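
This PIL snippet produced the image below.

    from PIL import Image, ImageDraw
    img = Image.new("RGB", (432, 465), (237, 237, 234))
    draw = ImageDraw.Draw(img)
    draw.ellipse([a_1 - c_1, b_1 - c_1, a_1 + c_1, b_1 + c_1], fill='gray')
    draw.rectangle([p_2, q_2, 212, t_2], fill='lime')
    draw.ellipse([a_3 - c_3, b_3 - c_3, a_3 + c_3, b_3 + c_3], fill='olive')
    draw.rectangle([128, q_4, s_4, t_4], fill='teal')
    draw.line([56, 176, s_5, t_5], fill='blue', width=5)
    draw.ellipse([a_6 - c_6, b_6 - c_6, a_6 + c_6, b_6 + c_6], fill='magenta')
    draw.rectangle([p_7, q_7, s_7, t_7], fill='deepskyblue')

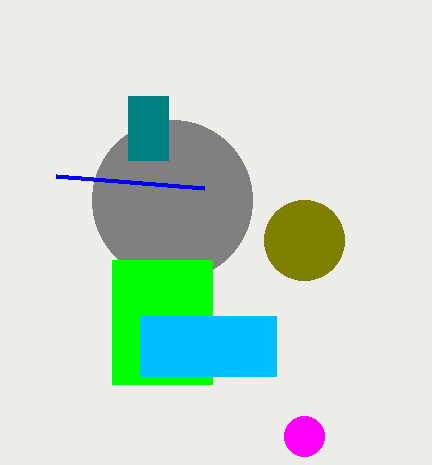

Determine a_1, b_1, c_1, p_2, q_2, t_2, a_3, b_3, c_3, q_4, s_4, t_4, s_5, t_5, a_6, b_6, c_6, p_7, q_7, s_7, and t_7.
a_1 = 172; b_1 = 200; c_1 = 80; p_2 = 112; q_2 = 260; t_2 = 384; a_3 = 304; b_3 = 240; c_3 = 40; q_4 = 96; s_4 = 168; t_4 = 160; s_5 = 204; t_5 = 188; a_6 = 304; b_6 = 436; c_6 = 20; p_7 = 140; q_7 = 316; s_7 = 276; t_7 = 376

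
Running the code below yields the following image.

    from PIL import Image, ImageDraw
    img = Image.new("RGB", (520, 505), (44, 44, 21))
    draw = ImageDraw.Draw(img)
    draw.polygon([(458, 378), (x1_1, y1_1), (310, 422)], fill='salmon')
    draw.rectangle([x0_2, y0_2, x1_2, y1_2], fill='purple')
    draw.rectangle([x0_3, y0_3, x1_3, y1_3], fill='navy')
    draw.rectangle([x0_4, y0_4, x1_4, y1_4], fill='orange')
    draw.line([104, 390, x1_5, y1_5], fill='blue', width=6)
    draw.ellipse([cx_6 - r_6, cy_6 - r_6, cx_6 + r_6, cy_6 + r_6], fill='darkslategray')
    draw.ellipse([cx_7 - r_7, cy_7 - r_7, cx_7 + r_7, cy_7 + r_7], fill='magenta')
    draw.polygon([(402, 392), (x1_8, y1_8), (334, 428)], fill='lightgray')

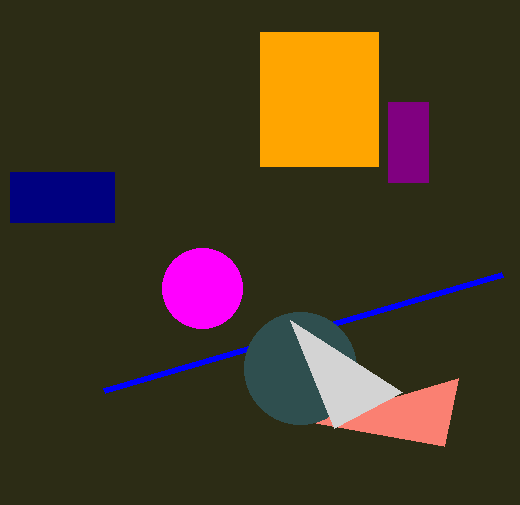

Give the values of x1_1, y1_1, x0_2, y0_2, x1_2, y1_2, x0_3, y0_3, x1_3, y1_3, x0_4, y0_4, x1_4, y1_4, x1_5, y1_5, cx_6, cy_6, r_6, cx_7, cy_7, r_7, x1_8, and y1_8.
x1_1 = 444
y1_1 = 446
x0_2 = 388
y0_2 = 102
x1_2 = 428
y1_2 = 182
x0_3 = 10
y0_3 = 172
x1_3 = 114
y1_3 = 222
x0_4 = 260
y0_4 = 32
x1_4 = 378
y1_4 = 166
x1_5 = 502
y1_5 = 274
cx_6 = 300
cy_6 = 368
r_6 = 56
cx_7 = 202
cy_7 = 288
r_7 = 40
x1_8 = 290
y1_8 = 320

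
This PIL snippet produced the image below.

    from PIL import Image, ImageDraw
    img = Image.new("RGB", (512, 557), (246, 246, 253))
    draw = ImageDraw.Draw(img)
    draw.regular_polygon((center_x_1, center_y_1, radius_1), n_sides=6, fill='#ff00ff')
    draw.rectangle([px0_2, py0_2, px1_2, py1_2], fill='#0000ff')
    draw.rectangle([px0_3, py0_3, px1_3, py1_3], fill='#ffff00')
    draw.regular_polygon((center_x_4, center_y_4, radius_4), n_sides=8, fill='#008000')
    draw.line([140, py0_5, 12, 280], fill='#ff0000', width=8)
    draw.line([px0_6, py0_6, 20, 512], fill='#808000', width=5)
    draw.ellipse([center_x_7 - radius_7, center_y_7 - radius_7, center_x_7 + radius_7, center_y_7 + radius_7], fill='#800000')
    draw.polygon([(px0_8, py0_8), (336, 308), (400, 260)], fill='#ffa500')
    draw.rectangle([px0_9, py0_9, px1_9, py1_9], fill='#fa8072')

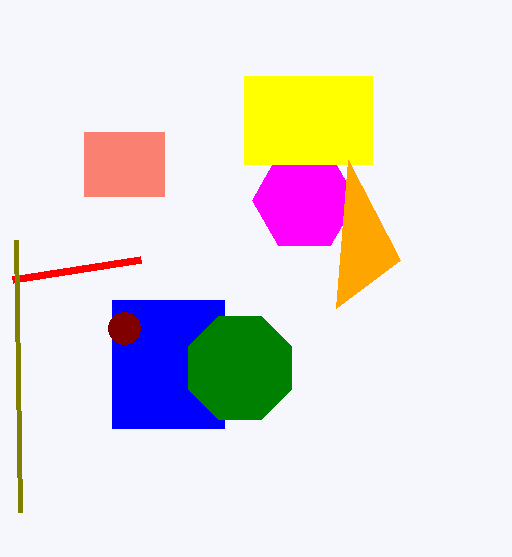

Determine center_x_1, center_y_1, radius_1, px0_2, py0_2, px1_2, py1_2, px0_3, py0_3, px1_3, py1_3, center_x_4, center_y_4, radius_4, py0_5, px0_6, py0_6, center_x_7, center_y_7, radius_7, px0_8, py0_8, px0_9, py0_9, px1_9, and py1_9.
center_x_1 = 304
center_y_1 = 200
radius_1 = 52
px0_2 = 112
py0_2 = 300
px1_2 = 224
py1_2 = 428
px0_3 = 244
py0_3 = 76
px1_3 = 372
py1_3 = 164
center_x_4 = 240
center_y_4 = 368
radius_4 = 56
py0_5 = 260
px0_6 = 16
py0_6 = 240
center_x_7 = 124
center_y_7 = 328
radius_7 = 16
px0_8 = 348
py0_8 = 160
px0_9 = 84
py0_9 = 132
px1_9 = 164
py1_9 = 196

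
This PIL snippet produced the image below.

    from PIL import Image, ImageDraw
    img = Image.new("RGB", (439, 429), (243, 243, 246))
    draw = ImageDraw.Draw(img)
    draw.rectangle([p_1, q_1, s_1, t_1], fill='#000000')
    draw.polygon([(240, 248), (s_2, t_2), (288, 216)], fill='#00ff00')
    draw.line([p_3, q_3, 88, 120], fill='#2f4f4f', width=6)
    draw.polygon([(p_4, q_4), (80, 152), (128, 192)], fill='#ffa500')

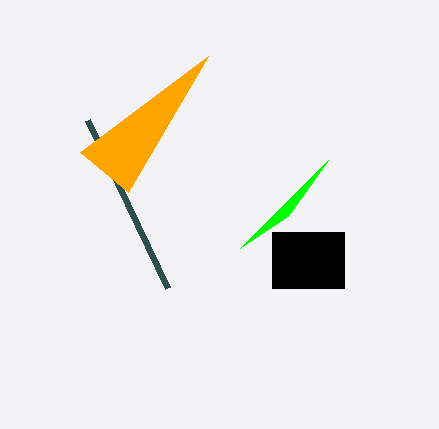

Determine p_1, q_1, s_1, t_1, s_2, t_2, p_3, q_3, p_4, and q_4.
p_1 = 272, q_1 = 232, s_1 = 344, t_1 = 288, s_2 = 328, t_2 = 160, p_3 = 168, q_3 = 288, p_4 = 208, q_4 = 56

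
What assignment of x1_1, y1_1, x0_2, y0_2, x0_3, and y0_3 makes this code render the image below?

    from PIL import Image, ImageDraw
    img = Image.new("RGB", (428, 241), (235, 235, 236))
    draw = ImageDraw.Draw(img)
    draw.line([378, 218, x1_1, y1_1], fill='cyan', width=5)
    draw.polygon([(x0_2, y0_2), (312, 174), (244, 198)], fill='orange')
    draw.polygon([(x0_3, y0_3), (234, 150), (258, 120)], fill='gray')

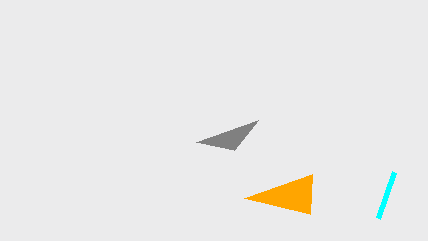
x1_1 = 394, y1_1 = 172, x0_2 = 310, y0_2 = 214, x0_3 = 196, y0_3 = 142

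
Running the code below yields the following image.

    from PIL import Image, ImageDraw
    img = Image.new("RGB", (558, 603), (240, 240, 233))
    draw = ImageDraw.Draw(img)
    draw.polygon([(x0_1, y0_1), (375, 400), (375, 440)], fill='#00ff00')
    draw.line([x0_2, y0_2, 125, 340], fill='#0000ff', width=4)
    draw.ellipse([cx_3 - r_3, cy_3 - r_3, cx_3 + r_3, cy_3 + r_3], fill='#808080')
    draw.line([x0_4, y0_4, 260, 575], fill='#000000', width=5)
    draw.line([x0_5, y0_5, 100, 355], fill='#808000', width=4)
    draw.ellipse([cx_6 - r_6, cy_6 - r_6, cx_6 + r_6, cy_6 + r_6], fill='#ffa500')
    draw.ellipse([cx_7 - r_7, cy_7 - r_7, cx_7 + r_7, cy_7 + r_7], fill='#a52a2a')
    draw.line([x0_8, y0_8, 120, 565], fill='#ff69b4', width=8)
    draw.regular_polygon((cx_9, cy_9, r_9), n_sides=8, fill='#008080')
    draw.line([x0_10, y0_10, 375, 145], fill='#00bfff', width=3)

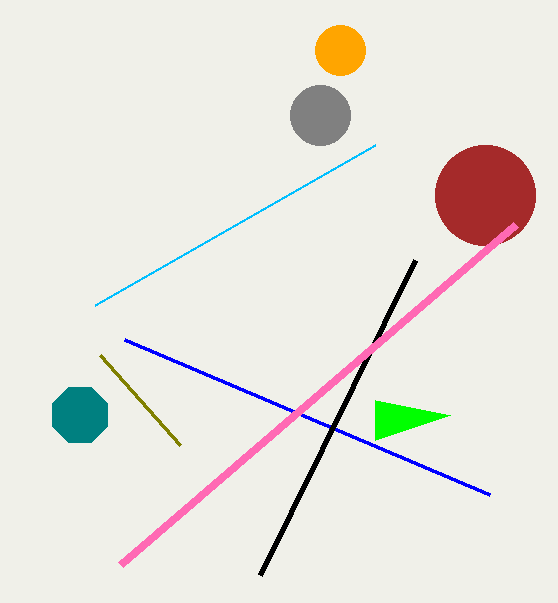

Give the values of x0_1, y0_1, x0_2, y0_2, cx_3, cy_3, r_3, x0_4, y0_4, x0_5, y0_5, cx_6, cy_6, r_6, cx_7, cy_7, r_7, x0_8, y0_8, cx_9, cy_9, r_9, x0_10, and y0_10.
x0_1 = 450; y0_1 = 415; x0_2 = 490; y0_2 = 495; cx_3 = 320; cy_3 = 115; r_3 = 30; x0_4 = 415; y0_4 = 260; x0_5 = 180; y0_5 = 445; cx_6 = 340; cy_6 = 50; r_6 = 25; cx_7 = 485; cy_7 = 195; r_7 = 50; x0_8 = 515; y0_8 = 225; cx_9 = 80; cy_9 = 415; r_9 = 30; x0_10 = 95; y0_10 = 305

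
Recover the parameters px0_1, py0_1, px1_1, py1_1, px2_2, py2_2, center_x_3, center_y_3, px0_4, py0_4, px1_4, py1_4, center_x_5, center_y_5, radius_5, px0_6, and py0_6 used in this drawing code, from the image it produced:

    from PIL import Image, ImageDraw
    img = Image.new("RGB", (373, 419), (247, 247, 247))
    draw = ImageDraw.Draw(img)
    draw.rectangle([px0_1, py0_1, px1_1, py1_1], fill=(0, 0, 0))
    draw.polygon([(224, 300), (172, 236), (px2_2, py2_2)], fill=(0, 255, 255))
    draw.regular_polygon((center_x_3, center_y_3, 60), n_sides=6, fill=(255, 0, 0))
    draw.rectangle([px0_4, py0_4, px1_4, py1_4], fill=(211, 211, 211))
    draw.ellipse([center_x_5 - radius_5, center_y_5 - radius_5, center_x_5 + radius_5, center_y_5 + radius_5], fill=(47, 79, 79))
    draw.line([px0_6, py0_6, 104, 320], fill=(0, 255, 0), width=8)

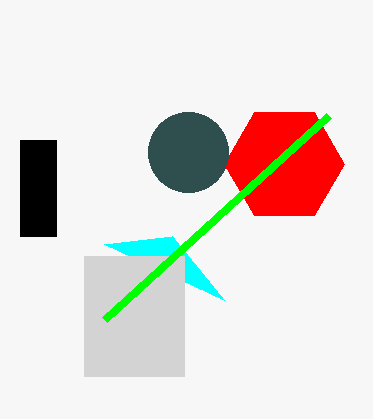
px0_1 = 20, py0_1 = 140, px1_1 = 56, py1_1 = 236, px2_2 = 104, py2_2 = 244, center_x_3 = 284, center_y_3 = 164, px0_4 = 84, py0_4 = 256, px1_4 = 184, py1_4 = 376, center_x_5 = 188, center_y_5 = 152, radius_5 = 40, px0_6 = 328, py0_6 = 116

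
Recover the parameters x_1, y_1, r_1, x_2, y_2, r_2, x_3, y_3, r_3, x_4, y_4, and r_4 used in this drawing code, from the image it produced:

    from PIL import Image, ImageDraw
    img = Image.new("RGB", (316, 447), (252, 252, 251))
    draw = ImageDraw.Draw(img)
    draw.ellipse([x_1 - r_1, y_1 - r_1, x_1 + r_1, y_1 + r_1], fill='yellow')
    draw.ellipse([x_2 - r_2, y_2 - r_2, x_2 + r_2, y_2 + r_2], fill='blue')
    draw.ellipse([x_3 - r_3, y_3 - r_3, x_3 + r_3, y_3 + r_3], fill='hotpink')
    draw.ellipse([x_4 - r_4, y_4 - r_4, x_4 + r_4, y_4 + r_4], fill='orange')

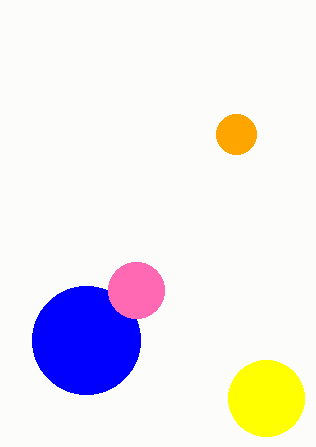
x_1 = 266, y_1 = 398, r_1 = 38, x_2 = 86, y_2 = 340, r_2 = 54, x_3 = 136, y_3 = 290, r_3 = 28, x_4 = 236, y_4 = 134, r_4 = 20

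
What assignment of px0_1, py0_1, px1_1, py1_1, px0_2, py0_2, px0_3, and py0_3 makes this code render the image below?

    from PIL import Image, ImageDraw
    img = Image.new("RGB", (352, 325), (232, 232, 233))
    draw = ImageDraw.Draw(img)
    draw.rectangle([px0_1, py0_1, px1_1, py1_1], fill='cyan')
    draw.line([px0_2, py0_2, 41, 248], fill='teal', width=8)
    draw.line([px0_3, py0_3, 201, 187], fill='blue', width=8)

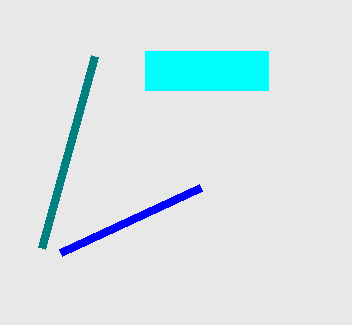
px0_1 = 145; py0_1 = 51; px1_1 = 268; py1_1 = 90; px0_2 = 94; py0_2 = 56; px0_3 = 61; py0_3 = 252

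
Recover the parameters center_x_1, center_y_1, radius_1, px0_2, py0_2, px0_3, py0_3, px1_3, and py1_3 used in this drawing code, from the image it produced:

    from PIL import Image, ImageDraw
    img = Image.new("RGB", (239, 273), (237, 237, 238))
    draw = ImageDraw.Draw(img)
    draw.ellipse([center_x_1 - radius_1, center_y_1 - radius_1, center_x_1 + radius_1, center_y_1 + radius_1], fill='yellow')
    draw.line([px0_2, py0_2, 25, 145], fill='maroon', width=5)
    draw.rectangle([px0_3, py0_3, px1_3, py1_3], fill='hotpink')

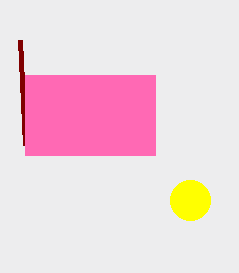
center_x_1 = 190, center_y_1 = 200, radius_1 = 20, px0_2 = 20, py0_2 = 40, px0_3 = 25, py0_3 = 75, px1_3 = 155, py1_3 = 155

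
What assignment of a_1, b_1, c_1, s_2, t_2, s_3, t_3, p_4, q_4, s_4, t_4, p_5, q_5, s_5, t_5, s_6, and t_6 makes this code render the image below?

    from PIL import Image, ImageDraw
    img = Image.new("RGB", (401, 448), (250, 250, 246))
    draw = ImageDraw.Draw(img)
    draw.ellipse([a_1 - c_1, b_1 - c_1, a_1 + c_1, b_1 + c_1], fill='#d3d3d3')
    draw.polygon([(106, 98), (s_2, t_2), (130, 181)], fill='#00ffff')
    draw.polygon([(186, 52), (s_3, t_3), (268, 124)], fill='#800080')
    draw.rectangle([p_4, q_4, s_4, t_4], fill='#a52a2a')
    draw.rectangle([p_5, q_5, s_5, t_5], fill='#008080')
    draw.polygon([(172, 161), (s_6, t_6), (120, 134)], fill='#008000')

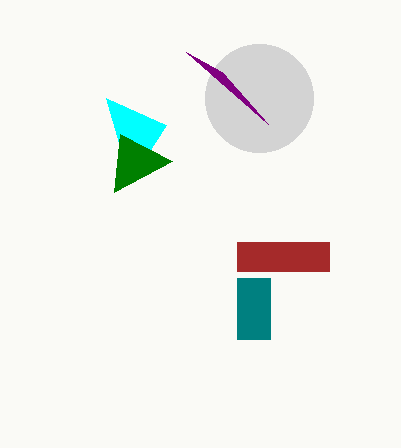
a_1 = 259, b_1 = 98, c_1 = 54, s_2 = 166, t_2 = 125, s_3 = 222, t_3 = 72, p_4 = 237, q_4 = 242, s_4 = 329, t_4 = 271, p_5 = 237, q_5 = 278, s_5 = 270, t_5 = 339, s_6 = 114, t_6 = 192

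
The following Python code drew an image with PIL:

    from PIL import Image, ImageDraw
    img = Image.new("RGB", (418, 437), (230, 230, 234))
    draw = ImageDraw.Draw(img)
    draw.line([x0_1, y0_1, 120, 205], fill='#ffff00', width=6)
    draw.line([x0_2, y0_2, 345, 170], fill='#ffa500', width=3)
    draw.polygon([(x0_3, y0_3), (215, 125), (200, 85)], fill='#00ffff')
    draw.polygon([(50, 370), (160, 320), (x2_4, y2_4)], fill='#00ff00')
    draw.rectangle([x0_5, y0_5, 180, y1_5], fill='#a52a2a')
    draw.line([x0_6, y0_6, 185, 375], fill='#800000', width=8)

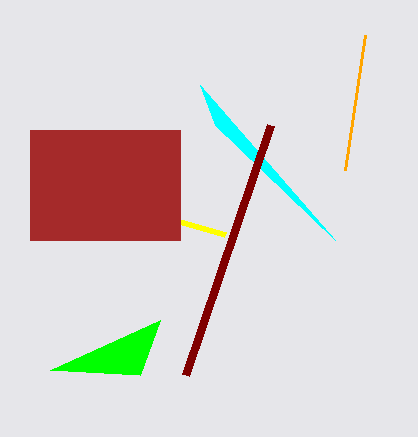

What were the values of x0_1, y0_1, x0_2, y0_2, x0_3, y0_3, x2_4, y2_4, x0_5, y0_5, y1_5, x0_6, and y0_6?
x0_1 = 225; y0_1 = 235; x0_2 = 365; y0_2 = 35; x0_3 = 335; y0_3 = 240; x2_4 = 140; y2_4 = 375; x0_5 = 30; y0_5 = 130; y1_5 = 240; x0_6 = 270; y0_6 = 125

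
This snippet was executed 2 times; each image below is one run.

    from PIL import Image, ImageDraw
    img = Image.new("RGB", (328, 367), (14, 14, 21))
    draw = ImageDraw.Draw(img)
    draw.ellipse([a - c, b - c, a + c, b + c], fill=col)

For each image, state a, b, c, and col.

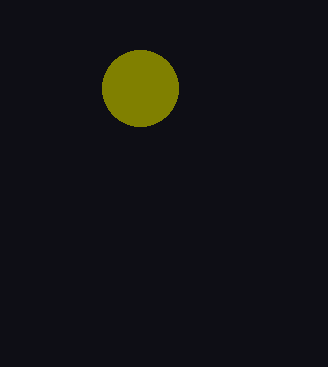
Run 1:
a = 140; b = 88; c = 38; col = 'olive'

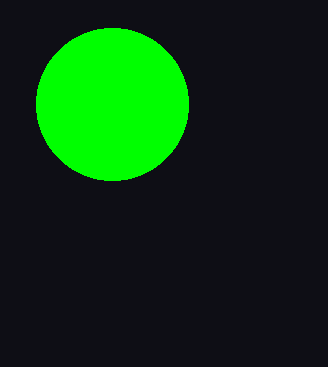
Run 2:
a = 112
b = 104
c = 76
col = 'lime'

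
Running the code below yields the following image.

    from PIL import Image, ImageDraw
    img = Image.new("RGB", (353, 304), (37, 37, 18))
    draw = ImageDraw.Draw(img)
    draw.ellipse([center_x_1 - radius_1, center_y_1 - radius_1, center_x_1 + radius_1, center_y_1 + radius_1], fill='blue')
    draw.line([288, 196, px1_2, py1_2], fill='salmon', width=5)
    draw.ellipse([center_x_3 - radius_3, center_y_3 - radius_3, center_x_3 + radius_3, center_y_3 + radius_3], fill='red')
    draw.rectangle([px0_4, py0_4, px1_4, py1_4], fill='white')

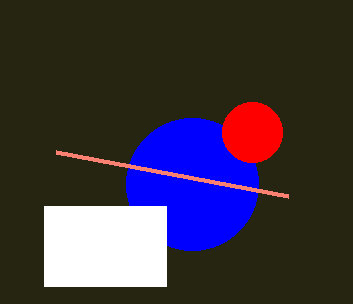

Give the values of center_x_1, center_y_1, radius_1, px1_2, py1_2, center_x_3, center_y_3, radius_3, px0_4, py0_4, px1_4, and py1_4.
center_x_1 = 192
center_y_1 = 184
radius_1 = 66
px1_2 = 56
py1_2 = 152
center_x_3 = 252
center_y_3 = 132
radius_3 = 30
px0_4 = 44
py0_4 = 206
px1_4 = 166
py1_4 = 286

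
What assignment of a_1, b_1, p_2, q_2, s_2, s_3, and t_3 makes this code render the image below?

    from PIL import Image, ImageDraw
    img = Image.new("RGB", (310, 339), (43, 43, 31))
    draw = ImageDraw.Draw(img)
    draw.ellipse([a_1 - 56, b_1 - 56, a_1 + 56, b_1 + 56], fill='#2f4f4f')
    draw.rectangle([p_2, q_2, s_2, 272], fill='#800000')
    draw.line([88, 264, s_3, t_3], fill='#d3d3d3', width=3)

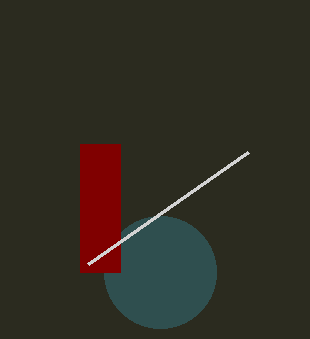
a_1 = 160
b_1 = 272
p_2 = 80
q_2 = 144
s_2 = 120
s_3 = 248
t_3 = 152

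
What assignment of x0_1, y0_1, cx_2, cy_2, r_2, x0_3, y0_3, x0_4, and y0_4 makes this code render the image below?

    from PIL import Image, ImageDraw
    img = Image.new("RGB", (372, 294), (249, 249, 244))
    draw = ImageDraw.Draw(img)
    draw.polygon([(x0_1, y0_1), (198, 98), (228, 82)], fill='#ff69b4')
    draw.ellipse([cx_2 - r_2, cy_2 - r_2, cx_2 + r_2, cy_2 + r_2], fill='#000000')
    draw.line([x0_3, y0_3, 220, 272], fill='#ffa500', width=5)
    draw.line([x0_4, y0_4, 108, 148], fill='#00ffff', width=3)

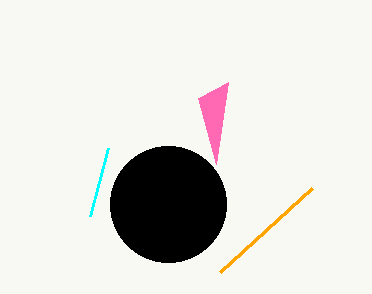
x0_1 = 216, y0_1 = 164, cx_2 = 168, cy_2 = 204, r_2 = 58, x0_3 = 312, y0_3 = 188, x0_4 = 90, y0_4 = 216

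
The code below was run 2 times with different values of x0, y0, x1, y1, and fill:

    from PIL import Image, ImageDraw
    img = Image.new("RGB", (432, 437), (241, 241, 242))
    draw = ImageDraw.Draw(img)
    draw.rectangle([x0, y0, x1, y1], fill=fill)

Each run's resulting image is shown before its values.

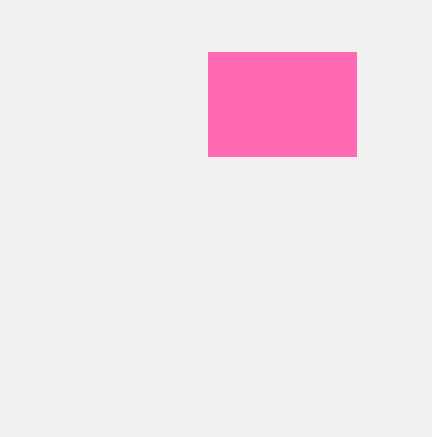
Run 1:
x0 = 208; y0 = 52; x1 = 356; y1 = 156; fill = 'hotpink'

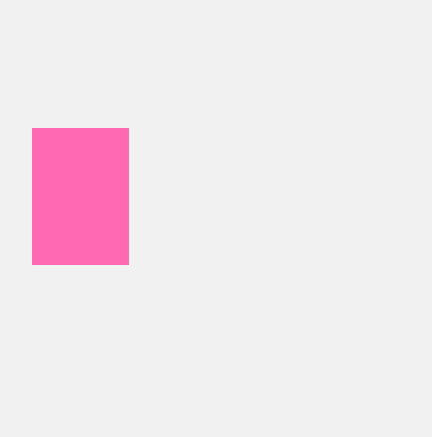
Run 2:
x0 = 32
y0 = 128
x1 = 128
y1 = 264
fill = 'hotpink'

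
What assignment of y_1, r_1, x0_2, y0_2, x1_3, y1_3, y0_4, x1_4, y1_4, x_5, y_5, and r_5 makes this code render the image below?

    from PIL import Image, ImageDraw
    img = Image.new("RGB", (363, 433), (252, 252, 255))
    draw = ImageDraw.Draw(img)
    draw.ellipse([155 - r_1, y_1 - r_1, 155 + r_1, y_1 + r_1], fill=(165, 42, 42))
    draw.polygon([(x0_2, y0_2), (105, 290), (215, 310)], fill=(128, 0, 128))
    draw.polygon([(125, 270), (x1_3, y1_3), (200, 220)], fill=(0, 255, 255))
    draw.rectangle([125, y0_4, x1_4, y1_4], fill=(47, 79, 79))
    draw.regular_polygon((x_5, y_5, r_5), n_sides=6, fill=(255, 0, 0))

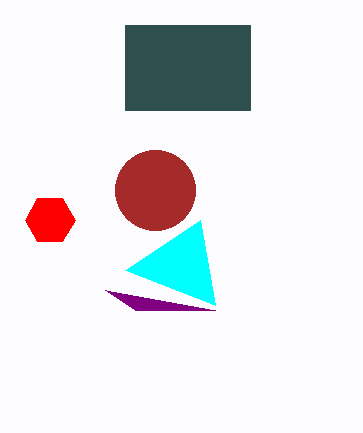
y_1 = 190, r_1 = 40, x0_2 = 135, y0_2 = 310, x1_3 = 215, y1_3 = 305, y0_4 = 25, x1_4 = 250, y1_4 = 110, x_5 = 50, y_5 = 220, r_5 = 25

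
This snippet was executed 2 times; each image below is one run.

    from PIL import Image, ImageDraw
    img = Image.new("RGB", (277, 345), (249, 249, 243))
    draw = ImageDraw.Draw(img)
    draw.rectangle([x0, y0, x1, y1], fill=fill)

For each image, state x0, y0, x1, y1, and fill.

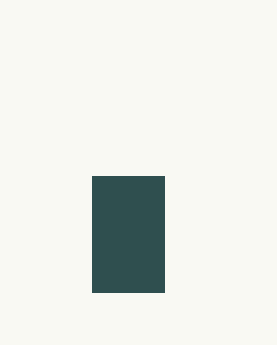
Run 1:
x0 = 92; y0 = 176; x1 = 164; y1 = 292; fill = 'darkslategray'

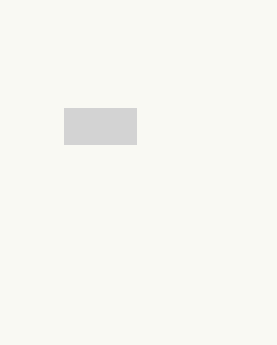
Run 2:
x0 = 64, y0 = 108, x1 = 136, y1 = 144, fill = 'lightgray'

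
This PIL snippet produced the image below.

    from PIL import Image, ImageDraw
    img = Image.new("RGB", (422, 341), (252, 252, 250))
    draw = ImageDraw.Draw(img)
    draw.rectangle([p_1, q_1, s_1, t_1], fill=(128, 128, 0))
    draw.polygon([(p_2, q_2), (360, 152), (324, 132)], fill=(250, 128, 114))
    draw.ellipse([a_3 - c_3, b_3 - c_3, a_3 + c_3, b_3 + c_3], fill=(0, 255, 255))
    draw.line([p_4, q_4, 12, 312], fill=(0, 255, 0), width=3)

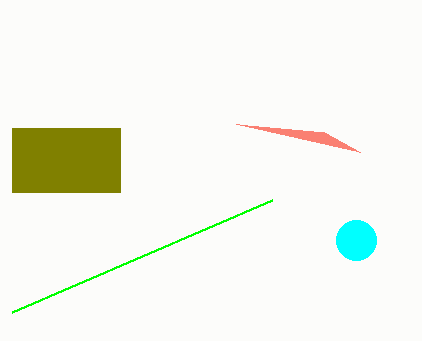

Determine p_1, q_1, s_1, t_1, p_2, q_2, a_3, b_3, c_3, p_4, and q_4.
p_1 = 12, q_1 = 128, s_1 = 120, t_1 = 192, p_2 = 236, q_2 = 124, a_3 = 356, b_3 = 240, c_3 = 20, p_4 = 272, q_4 = 200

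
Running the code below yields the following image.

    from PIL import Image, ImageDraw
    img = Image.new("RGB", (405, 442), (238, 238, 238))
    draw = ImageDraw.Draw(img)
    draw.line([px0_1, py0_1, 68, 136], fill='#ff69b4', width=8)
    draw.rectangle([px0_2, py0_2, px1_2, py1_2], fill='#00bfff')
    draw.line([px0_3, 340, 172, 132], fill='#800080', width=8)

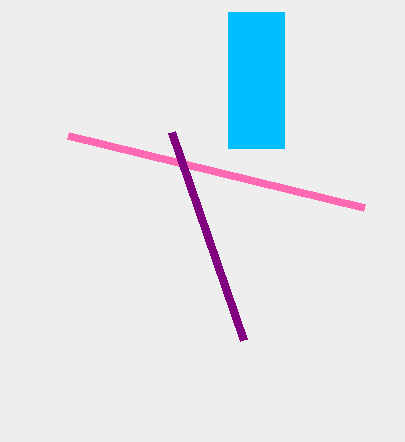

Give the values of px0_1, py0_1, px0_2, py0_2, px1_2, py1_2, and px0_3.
px0_1 = 364; py0_1 = 208; px0_2 = 228; py0_2 = 12; px1_2 = 284; py1_2 = 148; px0_3 = 244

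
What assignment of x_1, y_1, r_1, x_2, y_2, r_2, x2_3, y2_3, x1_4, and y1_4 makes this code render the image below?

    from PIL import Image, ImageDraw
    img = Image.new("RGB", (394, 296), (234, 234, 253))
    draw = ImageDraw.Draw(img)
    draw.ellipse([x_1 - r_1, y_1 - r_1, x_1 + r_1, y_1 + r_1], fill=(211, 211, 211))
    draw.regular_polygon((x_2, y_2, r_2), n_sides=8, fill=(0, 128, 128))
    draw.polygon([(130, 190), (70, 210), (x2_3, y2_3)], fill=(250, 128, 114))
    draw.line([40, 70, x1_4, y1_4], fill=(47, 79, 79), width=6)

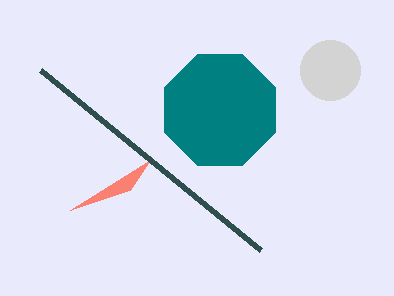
x_1 = 330
y_1 = 70
r_1 = 30
x_2 = 220
y_2 = 110
r_2 = 60
x2_3 = 150
y2_3 = 160
x1_4 = 260
y1_4 = 250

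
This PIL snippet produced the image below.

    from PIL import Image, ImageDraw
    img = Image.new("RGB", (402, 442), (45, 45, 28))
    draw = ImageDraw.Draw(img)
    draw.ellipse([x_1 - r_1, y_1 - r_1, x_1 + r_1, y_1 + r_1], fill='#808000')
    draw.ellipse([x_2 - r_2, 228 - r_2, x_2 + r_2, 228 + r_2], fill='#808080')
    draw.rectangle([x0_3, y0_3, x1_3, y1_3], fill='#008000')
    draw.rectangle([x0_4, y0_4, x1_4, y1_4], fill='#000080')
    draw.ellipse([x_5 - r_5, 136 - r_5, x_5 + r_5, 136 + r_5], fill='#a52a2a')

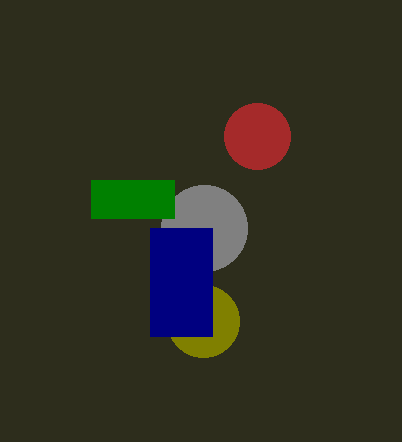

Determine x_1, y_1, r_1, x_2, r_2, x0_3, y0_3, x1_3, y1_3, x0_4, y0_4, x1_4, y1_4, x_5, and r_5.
x_1 = 203
y_1 = 321
r_1 = 36
x_2 = 204
r_2 = 43
x0_3 = 91
y0_3 = 180
x1_3 = 174
y1_3 = 218
x0_4 = 150
y0_4 = 228
x1_4 = 212
y1_4 = 336
x_5 = 257
r_5 = 33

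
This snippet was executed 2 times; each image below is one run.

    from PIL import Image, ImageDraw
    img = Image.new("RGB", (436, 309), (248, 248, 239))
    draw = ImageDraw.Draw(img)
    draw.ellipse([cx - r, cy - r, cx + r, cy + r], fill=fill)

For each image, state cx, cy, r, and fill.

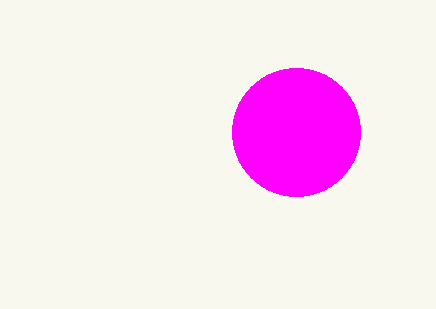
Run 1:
cx = 296, cy = 132, r = 64, fill = 'magenta'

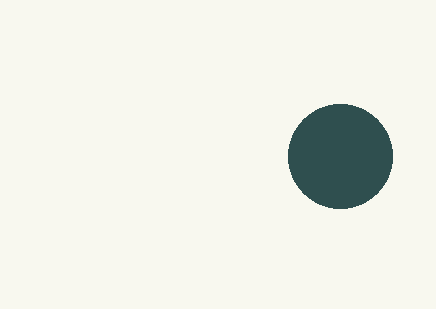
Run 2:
cx = 340, cy = 156, r = 52, fill = 'darkslategray'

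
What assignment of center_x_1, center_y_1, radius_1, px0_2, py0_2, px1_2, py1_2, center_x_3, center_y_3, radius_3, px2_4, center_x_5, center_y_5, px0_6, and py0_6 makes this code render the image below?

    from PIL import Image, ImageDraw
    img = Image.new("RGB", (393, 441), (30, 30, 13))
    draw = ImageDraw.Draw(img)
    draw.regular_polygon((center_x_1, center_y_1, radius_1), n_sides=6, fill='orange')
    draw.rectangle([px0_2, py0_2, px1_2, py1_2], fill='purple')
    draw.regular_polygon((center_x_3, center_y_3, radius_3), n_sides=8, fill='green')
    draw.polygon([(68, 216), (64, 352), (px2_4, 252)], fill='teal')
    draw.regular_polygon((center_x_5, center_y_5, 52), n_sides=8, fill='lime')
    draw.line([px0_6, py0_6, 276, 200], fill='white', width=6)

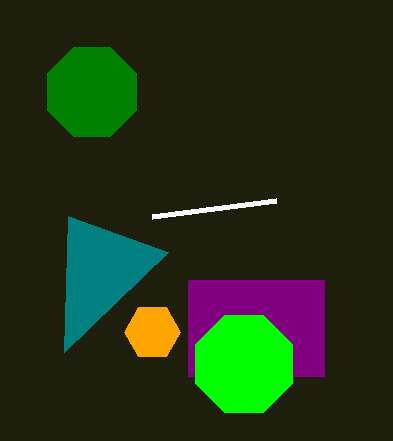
center_x_1 = 152
center_y_1 = 332
radius_1 = 28
px0_2 = 188
py0_2 = 280
px1_2 = 324
py1_2 = 376
center_x_3 = 92
center_y_3 = 92
radius_3 = 48
px2_4 = 168
center_x_5 = 244
center_y_5 = 364
px0_6 = 152
py0_6 = 216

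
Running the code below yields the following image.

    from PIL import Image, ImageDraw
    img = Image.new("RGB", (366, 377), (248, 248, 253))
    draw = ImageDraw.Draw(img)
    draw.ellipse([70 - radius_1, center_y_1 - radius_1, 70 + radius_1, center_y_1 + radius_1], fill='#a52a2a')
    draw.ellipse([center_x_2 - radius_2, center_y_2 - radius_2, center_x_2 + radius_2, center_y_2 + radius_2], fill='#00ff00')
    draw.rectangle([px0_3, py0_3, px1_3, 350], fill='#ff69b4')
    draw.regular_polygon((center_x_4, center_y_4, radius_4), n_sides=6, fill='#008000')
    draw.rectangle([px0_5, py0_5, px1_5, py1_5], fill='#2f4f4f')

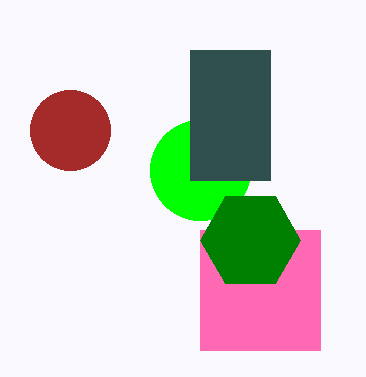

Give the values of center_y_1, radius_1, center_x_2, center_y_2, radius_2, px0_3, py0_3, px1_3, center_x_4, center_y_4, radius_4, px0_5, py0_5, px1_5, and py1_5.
center_y_1 = 130
radius_1 = 40
center_x_2 = 200
center_y_2 = 170
radius_2 = 50
px0_3 = 200
py0_3 = 230
px1_3 = 320
center_x_4 = 250
center_y_4 = 240
radius_4 = 50
px0_5 = 190
py0_5 = 50
px1_5 = 270
py1_5 = 180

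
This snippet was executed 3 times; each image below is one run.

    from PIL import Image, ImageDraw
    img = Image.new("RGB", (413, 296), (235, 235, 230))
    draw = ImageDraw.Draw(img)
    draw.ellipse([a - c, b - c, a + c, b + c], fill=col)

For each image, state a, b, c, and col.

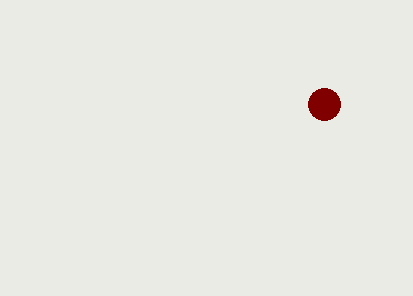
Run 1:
a = 324, b = 104, c = 16, col = 'maroon'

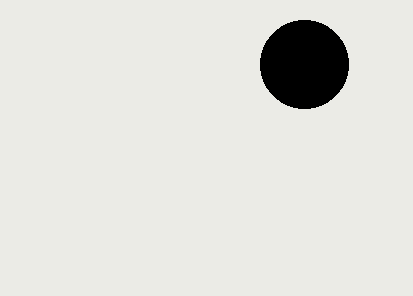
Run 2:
a = 304, b = 64, c = 44, col = 'black'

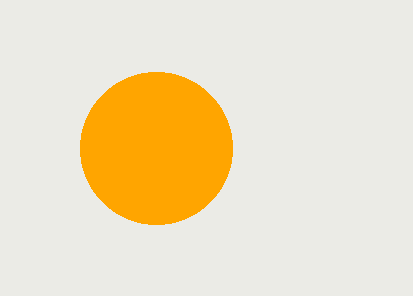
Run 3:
a = 156
b = 148
c = 76
col = 'orange'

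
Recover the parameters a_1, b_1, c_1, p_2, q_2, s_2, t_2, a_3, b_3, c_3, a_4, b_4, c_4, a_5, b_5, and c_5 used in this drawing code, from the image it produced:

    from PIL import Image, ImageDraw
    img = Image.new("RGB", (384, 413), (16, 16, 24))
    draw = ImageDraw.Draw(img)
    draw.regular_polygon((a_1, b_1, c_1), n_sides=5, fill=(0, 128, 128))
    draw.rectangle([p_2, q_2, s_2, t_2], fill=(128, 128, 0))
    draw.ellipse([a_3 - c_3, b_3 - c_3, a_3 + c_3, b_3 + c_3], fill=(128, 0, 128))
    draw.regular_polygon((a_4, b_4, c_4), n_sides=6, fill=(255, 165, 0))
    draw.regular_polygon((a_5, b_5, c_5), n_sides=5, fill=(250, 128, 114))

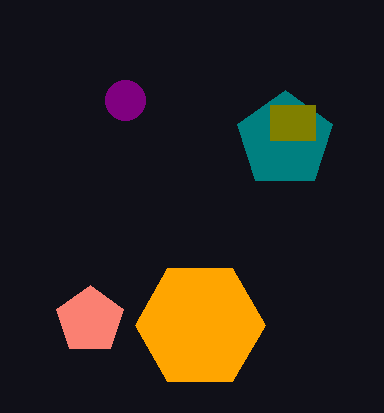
a_1 = 285; b_1 = 140; c_1 = 50; p_2 = 270; q_2 = 105; s_2 = 315; t_2 = 140; a_3 = 125; b_3 = 100; c_3 = 20; a_4 = 200; b_4 = 325; c_4 = 65; a_5 = 90; b_5 = 320; c_5 = 35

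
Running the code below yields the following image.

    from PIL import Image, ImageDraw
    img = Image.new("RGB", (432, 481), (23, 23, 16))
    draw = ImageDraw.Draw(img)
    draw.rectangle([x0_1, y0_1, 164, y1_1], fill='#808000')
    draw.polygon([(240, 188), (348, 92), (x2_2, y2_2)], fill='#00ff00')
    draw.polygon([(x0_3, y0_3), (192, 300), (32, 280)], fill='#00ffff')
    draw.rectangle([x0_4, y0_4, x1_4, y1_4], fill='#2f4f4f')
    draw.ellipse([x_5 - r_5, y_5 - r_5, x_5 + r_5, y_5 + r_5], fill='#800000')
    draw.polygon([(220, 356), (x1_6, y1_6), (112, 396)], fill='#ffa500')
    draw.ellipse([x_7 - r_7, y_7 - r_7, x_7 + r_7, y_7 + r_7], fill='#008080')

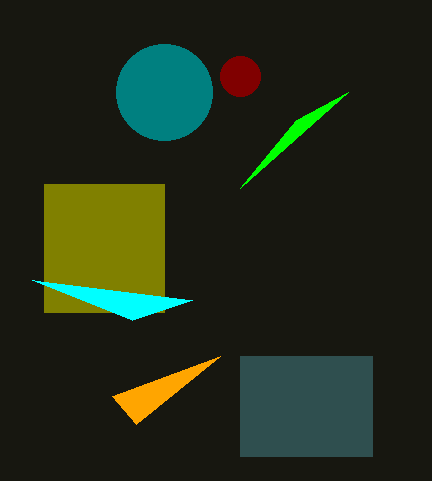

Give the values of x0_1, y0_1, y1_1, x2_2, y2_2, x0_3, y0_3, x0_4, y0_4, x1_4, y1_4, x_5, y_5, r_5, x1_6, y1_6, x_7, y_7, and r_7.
x0_1 = 44, y0_1 = 184, y1_1 = 312, x2_2 = 296, y2_2 = 120, x0_3 = 132, y0_3 = 320, x0_4 = 240, y0_4 = 356, x1_4 = 372, y1_4 = 456, x_5 = 240, y_5 = 76, r_5 = 20, x1_6 = 136, y1_6 = 424, x_7 = 164, y_7 = 92, r_7 = 48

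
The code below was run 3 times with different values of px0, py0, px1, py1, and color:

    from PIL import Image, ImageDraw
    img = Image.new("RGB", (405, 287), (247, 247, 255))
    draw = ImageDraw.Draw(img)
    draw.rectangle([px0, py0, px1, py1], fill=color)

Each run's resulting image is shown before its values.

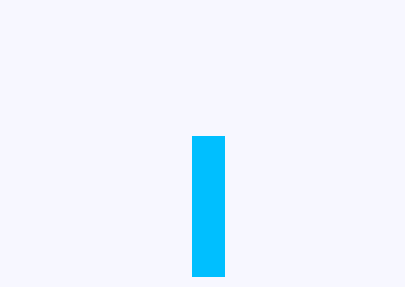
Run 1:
px0 = 192
py0 = 136
px1 = 224
py1 = 276
color = 'deepskyblue'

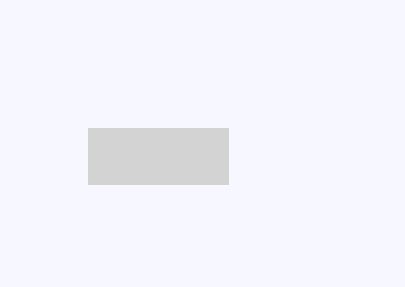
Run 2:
px0 = 88
py0 = 128
px1 = 228
py1 = 184
color = 'lightgray'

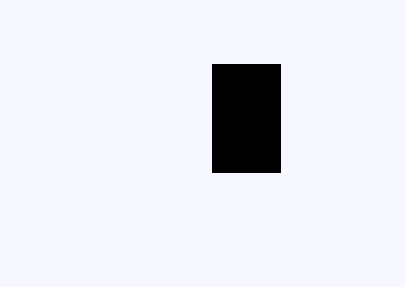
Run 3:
px0 = 212
py0 = 64
px1 = 280
py1 = 172
color = 'black'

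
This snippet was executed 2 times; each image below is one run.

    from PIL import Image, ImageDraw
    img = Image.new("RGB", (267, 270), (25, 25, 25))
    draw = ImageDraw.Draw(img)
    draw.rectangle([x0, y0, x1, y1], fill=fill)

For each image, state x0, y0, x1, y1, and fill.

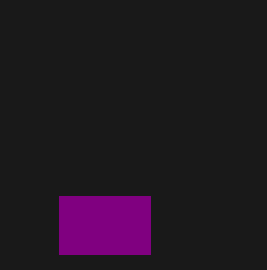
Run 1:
x0 = 59, y0 = 196, x1 = 150, y1 = 254, fill = 'purple'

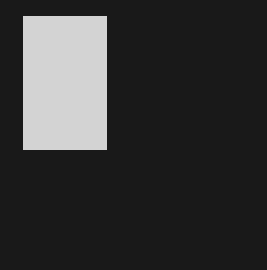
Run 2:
x0 = 23; y0 = 16; x1 = 106; y1 = 149; fill = 'lightgray'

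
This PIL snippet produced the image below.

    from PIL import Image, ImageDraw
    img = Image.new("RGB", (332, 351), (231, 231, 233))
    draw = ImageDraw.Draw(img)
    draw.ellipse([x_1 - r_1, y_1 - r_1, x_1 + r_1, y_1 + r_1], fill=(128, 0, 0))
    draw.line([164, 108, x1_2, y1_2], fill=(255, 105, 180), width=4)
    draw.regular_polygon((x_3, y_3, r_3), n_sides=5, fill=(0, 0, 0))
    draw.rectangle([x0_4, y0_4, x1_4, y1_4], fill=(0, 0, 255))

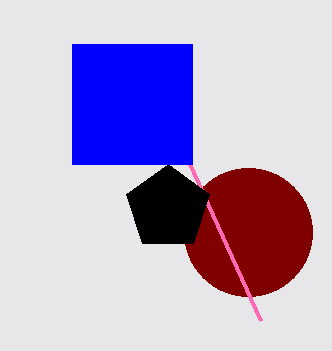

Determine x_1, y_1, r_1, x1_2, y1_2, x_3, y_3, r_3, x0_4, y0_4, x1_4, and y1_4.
x_1 = 248; y_1 = 232; r_1 = 64; x1_2 = 260; y1_2 = 320; x_3 = 168; y_3 = 208; r_3 = 44; x0_4 = 72; y0_4 = 44; x1_4 = 192; y1_4 = 164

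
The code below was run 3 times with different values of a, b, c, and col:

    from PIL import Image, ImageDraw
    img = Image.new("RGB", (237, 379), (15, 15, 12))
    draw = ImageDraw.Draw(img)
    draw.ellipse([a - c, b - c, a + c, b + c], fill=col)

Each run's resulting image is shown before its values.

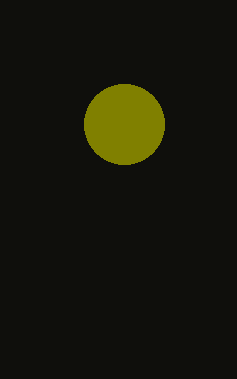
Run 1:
a = 124; b = 124; c = 40; col = 'olive'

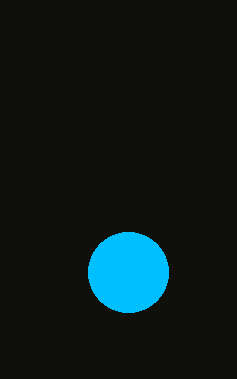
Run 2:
a = 128, b = 272, c = 40, col = 'deepskyblue'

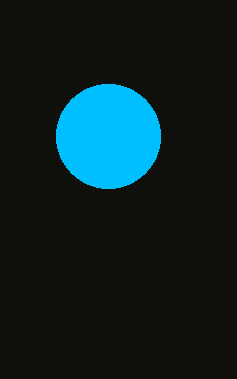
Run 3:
a = 108
b = 136
c = 52
col = 'deepskyblue'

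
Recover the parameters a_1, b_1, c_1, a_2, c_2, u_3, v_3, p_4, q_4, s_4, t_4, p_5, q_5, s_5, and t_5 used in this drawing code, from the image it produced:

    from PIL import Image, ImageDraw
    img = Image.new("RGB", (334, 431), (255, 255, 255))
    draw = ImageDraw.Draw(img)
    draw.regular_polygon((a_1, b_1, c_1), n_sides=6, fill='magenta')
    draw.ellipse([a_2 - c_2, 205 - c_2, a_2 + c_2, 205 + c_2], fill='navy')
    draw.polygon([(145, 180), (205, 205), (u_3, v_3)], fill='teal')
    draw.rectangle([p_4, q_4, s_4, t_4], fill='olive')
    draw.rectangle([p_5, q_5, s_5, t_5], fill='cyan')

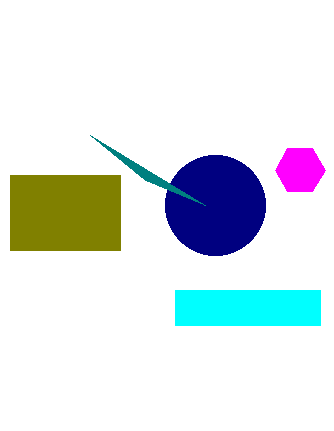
a_1 = 300; b_1 = 170; c_1 = 25; a_2 = 215; c_2 = 50; u_3 = 90; v_3 = 135; p_4 = 10; q_4 = 175; s_4 = 120; t_4 = 250; p_5 = 175; q_5 = 290; s_5 = 320; t_5 = 325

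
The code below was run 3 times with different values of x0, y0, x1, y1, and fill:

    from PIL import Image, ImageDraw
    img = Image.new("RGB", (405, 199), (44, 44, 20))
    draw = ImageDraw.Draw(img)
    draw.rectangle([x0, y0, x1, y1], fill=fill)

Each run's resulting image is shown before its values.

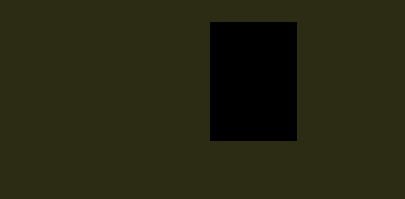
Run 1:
x0 = 210; y0 = 22; x1 = 296; y1 = 140; fill = 'black'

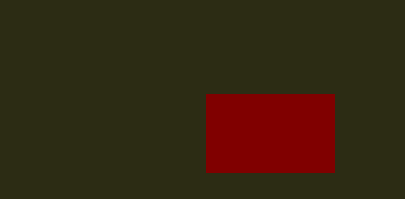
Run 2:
x0 = 206, y0 = 94, x1 = 334, y1 = 172, fill = 'maroon'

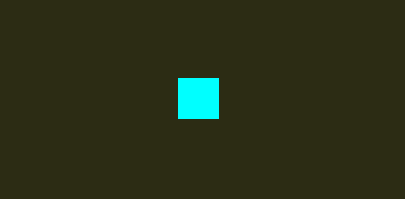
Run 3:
x0 = 178; y0 = 78; x1 = 218; y1 = 118; fill = 'cyan'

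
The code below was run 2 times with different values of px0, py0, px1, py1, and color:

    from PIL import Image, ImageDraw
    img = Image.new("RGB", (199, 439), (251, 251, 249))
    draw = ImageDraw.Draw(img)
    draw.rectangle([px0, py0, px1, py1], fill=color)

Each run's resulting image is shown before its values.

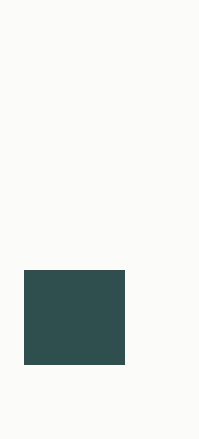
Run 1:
px0 = 24, py0 = 270, px1 = 124, py1 = 364, color = 'darkslategray'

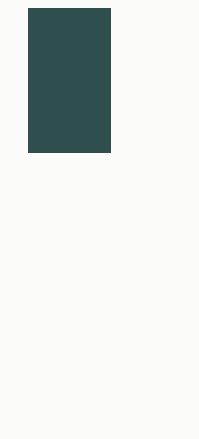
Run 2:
px0 = 28; py0 = 8; px1 = 110; py1 = 152; color = 'darkslategray'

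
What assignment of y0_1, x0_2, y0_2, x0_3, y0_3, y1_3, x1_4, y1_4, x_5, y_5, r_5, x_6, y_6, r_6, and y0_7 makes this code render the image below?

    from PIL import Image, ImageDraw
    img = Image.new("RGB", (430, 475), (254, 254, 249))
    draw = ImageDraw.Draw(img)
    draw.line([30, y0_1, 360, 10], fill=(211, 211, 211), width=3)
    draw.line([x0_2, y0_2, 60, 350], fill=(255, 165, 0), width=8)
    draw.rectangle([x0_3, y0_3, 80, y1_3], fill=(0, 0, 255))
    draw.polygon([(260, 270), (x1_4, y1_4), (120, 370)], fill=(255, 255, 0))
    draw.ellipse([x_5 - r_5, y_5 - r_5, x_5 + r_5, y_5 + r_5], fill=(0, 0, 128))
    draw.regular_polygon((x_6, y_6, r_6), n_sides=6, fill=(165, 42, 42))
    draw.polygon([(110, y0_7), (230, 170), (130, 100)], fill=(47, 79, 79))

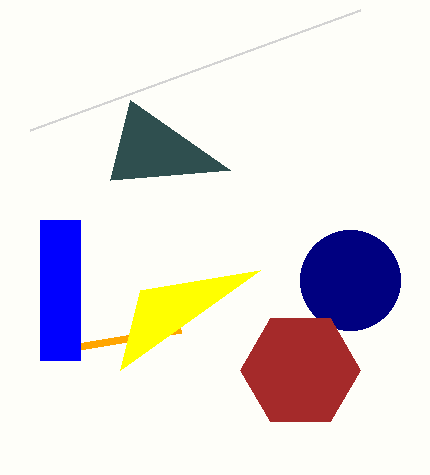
y0_1 = 130
x0_2 = 180
y0_2 = 330
x0_3 = 40
y0_3 = 220
y1_3 = 360
x1_4 = 140
y1_4 = 290
x_5 = 350
y_5 = 280
r_5 = 50
x_6 = 300
y_6 = 370
r_6 = 60
y0_7 = 180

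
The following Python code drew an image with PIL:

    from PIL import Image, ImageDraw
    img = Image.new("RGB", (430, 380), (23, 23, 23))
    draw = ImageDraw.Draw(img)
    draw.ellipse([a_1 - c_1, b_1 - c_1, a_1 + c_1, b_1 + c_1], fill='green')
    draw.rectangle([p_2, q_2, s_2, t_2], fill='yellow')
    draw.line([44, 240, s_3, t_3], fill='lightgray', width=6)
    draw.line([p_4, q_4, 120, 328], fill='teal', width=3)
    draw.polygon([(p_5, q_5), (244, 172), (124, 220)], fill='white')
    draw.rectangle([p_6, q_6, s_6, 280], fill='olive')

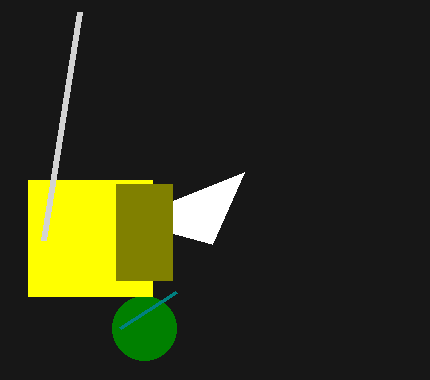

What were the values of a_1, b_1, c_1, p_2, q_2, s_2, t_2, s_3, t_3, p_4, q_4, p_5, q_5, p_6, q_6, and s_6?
a_1 = 144
b_1 = 328
c_1 = 32
p_2 = 28
q_2 = 180
s_2 = 152
t_2 = 296
s_3 = 80
t_3 = 12
p_4 = 176
q_4 = 292
p_5 = 212
q_5 = 244
p_6 = 116
q_6 = 184
s_6 = 172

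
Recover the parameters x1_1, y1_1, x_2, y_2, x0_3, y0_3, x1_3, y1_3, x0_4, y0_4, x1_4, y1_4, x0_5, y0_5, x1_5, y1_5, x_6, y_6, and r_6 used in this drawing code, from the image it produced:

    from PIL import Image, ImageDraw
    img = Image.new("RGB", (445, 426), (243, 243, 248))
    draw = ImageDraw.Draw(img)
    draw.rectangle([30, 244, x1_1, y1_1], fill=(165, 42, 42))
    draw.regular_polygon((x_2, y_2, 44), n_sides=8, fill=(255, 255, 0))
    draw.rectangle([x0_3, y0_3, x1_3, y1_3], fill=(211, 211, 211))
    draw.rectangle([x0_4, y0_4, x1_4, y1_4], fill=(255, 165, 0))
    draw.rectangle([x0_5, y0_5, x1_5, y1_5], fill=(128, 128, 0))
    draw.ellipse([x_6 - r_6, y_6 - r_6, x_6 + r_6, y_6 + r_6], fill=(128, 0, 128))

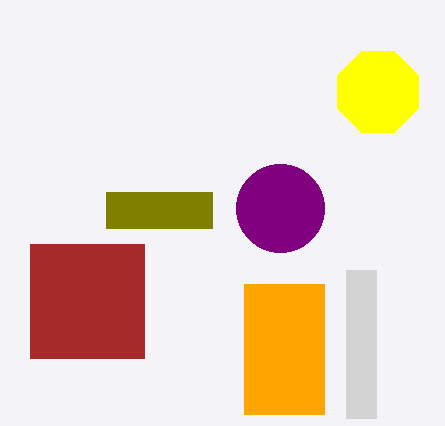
x1_1 = 144
y1_1 = 358
x_2 = 378
y_2 = 92
x0_3 = 346
y0_3 = 270
x1_3 = 376
y1_3 = 418
x0_4 = 244
y0_4 = 284
x1_4 = 324
y1_4 = 414
x0_5 = 106
y0_5 = 192
x1_5 = 212
y1_5 = 228
x_6 = 280
y_6 = 208
r_6 = 44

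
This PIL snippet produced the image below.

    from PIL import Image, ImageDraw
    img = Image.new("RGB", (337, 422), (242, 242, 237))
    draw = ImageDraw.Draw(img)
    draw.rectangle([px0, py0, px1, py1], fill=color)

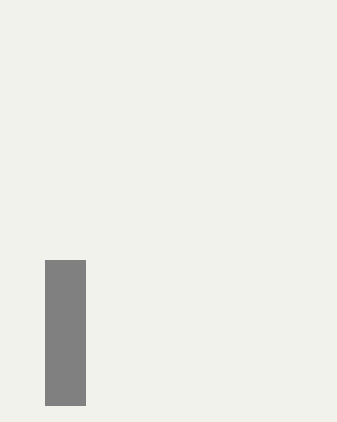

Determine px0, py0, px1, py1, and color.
px0 = 45
py0 = 260
px1 = 85
py1 = 405
color = 'gray'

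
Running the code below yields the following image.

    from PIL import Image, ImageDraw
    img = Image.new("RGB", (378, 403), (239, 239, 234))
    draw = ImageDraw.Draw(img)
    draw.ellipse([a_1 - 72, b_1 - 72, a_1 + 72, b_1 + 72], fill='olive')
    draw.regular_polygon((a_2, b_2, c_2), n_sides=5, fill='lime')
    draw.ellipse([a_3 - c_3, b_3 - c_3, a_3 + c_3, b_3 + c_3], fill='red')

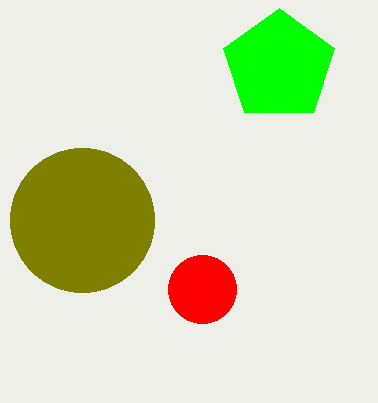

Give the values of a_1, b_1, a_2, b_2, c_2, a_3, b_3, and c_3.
a_1 = 82
b_1 = 220
a_2 = 279
b_2 = 66
c_2 = 58
a_3 = 202
b_3 = 289
c_3 = 34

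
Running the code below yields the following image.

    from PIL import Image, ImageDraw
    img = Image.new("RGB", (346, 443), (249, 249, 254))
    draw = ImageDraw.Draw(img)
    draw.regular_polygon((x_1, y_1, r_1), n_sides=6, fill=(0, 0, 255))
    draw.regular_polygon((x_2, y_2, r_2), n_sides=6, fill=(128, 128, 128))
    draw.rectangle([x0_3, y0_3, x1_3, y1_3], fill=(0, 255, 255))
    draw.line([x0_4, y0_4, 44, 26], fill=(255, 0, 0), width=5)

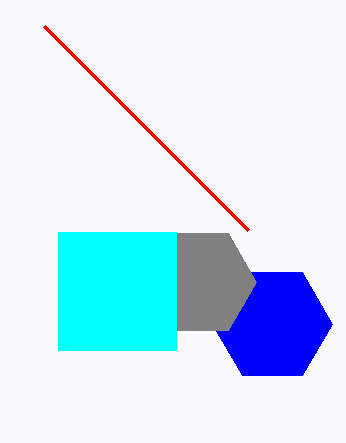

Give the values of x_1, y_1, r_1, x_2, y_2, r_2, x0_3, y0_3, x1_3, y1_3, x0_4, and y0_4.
x_1 = 272
y_1 = 324
r_1 = 60
x_2 = 200
y_2 = 282
r_2 = 56
x0_3 = 58
y0_3 = 232
x1_3 = 176
y1_3 = 350
x0_4 = 248
y0_4 = 230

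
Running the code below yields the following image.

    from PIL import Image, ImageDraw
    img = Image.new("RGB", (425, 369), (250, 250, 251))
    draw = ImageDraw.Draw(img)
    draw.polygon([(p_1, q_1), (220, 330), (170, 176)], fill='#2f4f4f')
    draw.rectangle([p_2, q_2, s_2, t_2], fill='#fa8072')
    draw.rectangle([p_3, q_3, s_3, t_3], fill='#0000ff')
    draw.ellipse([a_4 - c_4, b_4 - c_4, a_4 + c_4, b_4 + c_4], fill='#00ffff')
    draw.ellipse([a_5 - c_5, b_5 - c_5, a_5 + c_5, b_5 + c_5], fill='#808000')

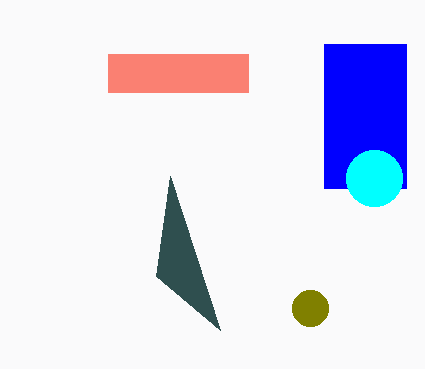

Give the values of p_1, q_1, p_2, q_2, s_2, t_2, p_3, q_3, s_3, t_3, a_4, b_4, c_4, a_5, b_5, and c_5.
p_1 = 156, q_1 = 276, p_2 = 108, q_2 = 54, s_2 = 248, t_2 = 92, p_3 = 324, q_3 = 44, s_3 = 406, t_3 = 188, a_4 = 374, b_4 = 178, c_4 = 28, a_5 = 310, b_5 = 308, c_5 = 18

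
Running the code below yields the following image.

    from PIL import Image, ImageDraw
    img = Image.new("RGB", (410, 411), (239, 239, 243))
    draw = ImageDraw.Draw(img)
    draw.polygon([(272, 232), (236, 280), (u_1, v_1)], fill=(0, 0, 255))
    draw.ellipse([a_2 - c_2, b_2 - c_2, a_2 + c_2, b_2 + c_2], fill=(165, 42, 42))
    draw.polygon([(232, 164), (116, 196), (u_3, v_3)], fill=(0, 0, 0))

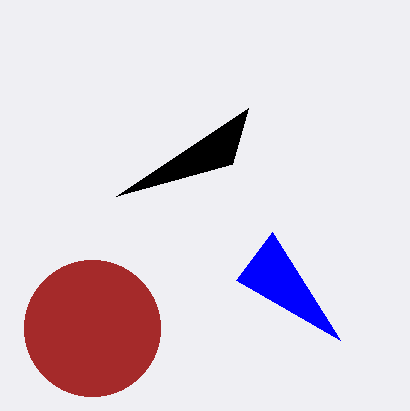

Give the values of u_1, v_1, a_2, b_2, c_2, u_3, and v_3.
u_1 = 340; v_1 = 340; a_2 = 92; b_2 = 328; c_2 = 68; u_3 = 248; v_3 = 108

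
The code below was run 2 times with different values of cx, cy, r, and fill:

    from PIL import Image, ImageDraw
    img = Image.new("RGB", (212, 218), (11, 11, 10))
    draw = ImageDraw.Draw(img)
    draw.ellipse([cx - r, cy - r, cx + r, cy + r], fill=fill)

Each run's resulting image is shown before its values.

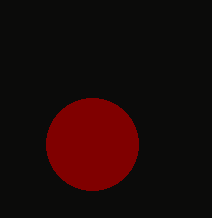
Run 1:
cx = 92; cy = 144; r = 46; fill = 'maroon'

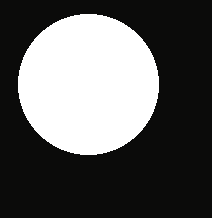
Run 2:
cx = 88
cy = 84
r = 70
fill = 'white'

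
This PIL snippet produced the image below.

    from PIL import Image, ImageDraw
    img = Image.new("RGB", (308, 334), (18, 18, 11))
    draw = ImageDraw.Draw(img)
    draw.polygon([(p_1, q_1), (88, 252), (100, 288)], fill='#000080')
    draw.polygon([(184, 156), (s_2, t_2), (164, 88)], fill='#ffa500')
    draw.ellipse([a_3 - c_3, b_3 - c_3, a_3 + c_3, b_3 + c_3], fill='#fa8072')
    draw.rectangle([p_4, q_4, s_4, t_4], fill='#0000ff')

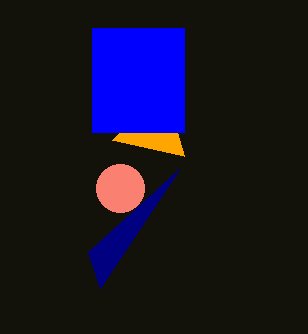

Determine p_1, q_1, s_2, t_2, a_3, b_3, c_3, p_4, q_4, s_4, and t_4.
p_1 = 180, q_1 = 168, s_2 = 112, t_2 = 140, a_3 = 120, b_3 = 188, c_3 = 24, p_4 = 92, q_4 = 28, s_4 = 184, t_4 = 132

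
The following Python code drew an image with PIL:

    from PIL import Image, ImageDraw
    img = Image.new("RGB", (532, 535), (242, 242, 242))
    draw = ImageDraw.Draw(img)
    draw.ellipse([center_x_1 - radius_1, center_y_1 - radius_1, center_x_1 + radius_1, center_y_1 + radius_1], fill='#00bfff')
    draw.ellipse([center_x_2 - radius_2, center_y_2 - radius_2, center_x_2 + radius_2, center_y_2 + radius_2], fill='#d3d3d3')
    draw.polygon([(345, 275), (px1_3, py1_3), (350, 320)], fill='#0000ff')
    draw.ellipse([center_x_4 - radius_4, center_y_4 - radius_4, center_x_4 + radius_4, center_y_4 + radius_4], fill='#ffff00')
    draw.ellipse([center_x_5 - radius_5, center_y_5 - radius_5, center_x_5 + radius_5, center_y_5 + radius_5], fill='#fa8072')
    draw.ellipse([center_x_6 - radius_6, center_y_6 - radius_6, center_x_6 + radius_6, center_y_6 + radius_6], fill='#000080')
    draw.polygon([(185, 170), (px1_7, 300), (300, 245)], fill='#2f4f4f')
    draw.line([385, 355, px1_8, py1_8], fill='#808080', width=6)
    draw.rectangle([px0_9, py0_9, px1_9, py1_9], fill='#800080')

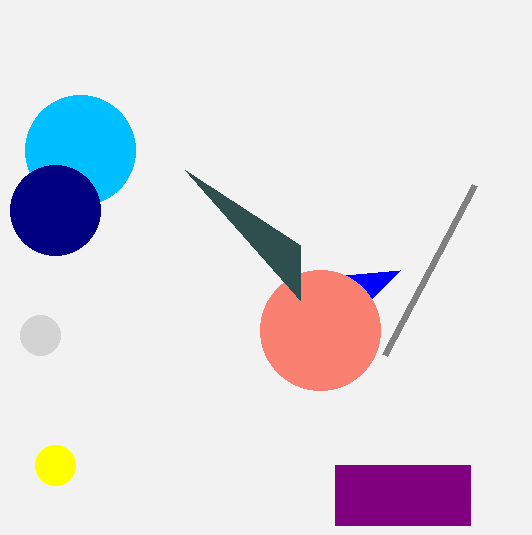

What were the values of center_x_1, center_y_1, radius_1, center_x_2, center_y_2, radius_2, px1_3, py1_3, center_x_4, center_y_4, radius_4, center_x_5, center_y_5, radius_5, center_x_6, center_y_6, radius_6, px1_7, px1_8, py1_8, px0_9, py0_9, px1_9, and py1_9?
center_x_1 = 80; center_y_1 = 150; radius_1 = 55; center_x_2 = 40; center_y_2 = 335; radius_2 = 20; px1_3 = 400; py1_3 = 270; center_x_4 = 55; center_y_4 = 465; radius_4 = 20; center_x_5 = 320; center_y_5 = 330; radius_5 = 60; center_x_6 = 55; center_y_6 = 210; radius_6 = 45; px1_7 = 300; px1_8 = 475; py1_8 = 185; px0_9 = 335; py0_9 = 465; px1_9 = 470; py1_9 = 525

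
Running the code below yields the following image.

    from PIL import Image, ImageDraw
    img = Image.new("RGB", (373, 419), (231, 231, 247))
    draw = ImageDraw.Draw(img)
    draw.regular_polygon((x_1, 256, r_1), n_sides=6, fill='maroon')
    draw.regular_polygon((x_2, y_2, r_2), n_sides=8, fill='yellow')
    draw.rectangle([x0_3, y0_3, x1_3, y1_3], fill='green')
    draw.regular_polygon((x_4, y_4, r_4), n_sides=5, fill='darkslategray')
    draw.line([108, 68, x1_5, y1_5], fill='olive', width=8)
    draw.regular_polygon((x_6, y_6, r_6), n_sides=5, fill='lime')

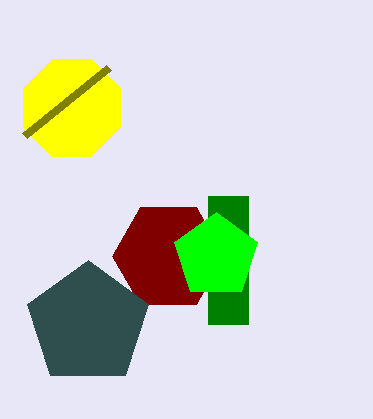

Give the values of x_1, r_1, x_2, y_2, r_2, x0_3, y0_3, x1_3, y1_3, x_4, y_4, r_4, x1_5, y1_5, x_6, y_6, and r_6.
x_1 = 168, r_1 = 56, x_2 = 72, y_2 = 108, r_2 = 52, x0_3 = 208, y0_3 = 196, x1_3 = 248, y1_3 = 324, x_4 = 88, y_4 = 324, r_4 = 64, x1_5 = 24, y1_5 = 136, x_6 = 216, y_6 = 256, r_6 = 44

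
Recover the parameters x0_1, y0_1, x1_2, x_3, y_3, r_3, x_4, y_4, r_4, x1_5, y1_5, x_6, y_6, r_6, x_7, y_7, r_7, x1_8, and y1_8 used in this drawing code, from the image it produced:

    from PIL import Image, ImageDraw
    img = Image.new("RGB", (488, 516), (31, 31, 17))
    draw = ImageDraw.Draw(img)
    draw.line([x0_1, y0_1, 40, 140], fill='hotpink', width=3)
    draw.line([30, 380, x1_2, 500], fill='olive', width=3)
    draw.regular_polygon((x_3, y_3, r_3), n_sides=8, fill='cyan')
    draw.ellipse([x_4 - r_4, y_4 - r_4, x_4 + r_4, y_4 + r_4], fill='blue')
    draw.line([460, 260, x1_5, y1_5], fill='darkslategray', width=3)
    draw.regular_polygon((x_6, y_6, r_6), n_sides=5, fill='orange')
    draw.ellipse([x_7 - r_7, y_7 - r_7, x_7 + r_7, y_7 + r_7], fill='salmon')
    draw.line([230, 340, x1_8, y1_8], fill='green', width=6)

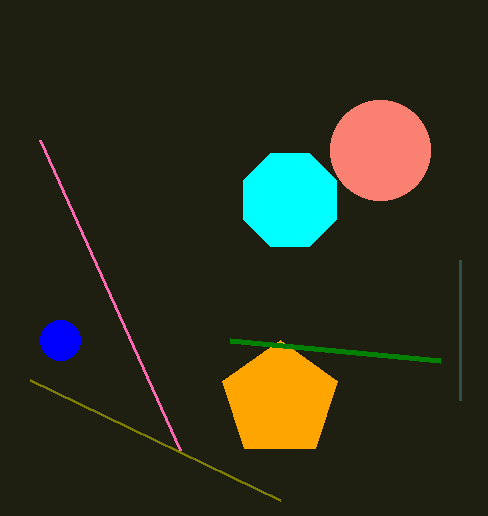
x0_1 = 180; y0_1 = 450; x1_2 = 280; x_3 = 290; y_3 = 200; r_3 = 50; x_4 = 60; y_4 = 340; r_4 = 20; x1_5 = 460; y1_5 = 400; x_6 = 280; y_6 = 400; r_6 = 60; x_7 = 380; y_7 = 150; r_7 = 50; x1_8 = 440; y1_8 = 360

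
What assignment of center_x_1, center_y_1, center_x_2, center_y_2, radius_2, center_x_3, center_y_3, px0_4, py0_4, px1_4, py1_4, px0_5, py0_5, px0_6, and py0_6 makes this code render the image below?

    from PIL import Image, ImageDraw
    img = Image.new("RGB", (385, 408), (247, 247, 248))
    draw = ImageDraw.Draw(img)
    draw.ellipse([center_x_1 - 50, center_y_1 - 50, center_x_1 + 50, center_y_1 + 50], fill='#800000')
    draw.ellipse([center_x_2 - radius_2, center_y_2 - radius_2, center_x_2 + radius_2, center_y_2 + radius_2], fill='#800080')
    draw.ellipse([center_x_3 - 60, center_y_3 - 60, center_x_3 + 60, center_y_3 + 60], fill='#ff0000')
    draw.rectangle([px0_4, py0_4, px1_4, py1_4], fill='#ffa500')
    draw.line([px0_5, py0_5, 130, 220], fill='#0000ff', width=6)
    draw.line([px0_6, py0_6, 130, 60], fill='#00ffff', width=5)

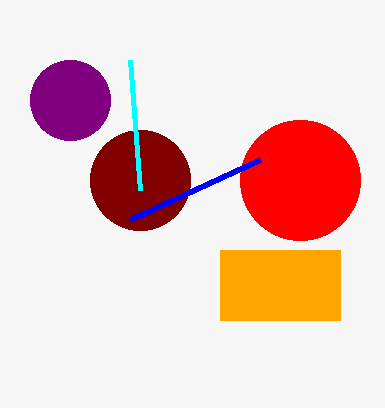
center_x_1 = 140, center_y_1 = 180, center_x_2 = 70, center_y_2 = 100, radius_2 = 40, center_x_3 = 300, center_y_3 = 180, px0_4 = 220, py0_4 = 250, px1_4 = 340, py1_4 = 320, px0_5 = 260, py0_5 = 160, px0_6 = 140, py0_6 = 190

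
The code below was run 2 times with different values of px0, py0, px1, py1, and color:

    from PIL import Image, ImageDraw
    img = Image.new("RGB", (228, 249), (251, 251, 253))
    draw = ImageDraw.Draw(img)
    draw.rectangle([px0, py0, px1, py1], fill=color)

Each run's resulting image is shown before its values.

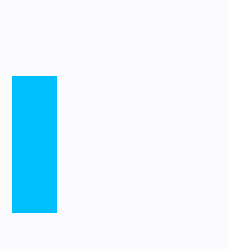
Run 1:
px0 = 12
py0 = 76
px1 = 56
py1 = 212
color = 'deepskyblue'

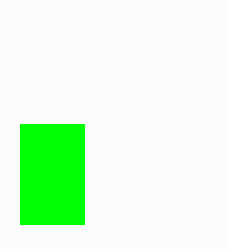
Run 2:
px0 = 20, py0 = 124, px1 = 84, py1 = 224, color = 'lime'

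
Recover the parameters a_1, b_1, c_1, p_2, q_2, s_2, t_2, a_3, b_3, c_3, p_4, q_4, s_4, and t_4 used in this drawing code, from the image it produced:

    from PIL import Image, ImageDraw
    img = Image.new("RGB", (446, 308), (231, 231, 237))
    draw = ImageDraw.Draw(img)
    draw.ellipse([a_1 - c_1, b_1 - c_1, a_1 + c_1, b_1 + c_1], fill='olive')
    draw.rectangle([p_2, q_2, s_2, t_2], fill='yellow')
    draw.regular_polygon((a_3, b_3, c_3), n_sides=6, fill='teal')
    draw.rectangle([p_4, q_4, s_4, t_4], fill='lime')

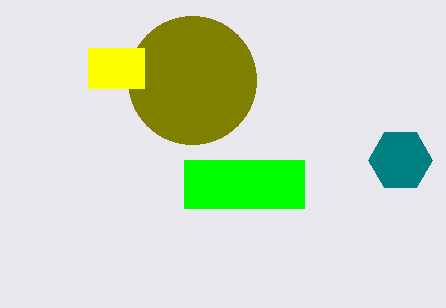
a_1 = 192, b_1 = 80, c_1 = 64, p_2 = 88, q_2 = 48, s_2 = 144, t_2 = 88, a_3 = 400, b_3 = 160, c_3 = 32, p_4 = 184, q_4 = 160, s_4 = 304, t_4 = 208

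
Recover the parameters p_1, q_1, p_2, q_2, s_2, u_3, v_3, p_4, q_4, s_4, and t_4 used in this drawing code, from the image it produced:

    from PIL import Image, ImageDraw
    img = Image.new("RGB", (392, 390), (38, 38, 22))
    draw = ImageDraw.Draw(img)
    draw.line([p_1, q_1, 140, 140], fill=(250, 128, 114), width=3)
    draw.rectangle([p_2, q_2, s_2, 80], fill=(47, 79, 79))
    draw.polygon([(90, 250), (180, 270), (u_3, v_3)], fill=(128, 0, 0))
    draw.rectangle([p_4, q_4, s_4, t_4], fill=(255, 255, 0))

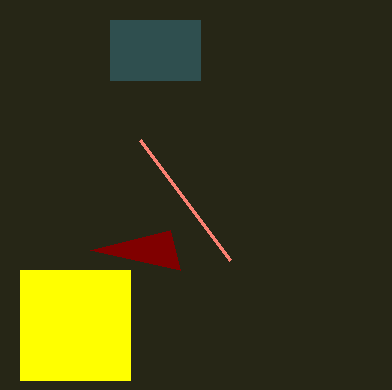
p_1 = 230; q_1 = 260; p_2 = 110; q_2 = 20; s_2 = 200; u_3 = 170; v_3 = 230; p_4 = 20; q_4 = 270; s_4 = 130; t_4 = 380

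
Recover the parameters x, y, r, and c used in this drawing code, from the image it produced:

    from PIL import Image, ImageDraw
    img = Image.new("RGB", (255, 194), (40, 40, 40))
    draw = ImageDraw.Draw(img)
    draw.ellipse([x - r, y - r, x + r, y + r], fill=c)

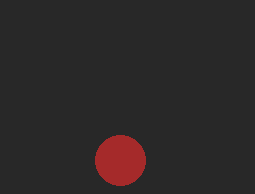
x = 120, y = 160, r = 25, c = 'brown'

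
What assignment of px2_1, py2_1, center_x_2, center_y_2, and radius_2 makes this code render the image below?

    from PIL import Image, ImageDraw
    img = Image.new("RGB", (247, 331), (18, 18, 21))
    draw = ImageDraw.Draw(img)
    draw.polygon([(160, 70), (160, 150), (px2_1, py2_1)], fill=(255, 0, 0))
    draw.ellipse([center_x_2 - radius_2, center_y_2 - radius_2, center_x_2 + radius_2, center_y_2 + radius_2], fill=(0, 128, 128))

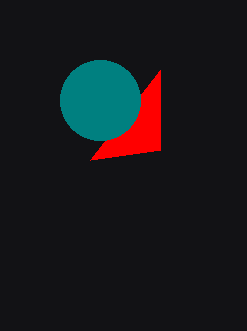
px2_1 = 90, py2_1 = 160, center_x_2 = 100, center_y_2 = 100, radius_2 = 40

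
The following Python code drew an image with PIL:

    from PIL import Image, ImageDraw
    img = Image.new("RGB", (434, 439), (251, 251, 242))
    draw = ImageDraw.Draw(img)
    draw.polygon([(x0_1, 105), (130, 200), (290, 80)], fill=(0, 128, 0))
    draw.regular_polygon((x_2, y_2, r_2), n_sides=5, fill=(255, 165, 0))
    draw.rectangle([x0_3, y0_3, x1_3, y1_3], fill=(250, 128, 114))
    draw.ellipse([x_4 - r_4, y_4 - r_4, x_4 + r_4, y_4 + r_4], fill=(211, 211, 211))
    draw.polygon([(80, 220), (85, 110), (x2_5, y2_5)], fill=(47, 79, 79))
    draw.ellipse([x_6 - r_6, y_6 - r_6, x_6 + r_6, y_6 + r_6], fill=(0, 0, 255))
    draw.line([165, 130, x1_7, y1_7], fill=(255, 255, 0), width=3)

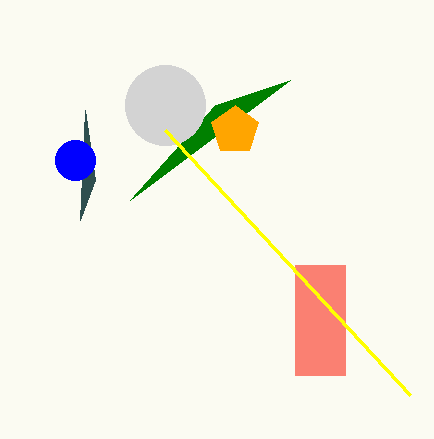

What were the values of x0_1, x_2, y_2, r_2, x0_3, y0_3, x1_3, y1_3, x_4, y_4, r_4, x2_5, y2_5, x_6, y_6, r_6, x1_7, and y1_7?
x0_1 = 215, x_2 = 235, y_2 = 130, r_2 = 25, x0_3 = 295, y0_3 = 265, x1_3 = 345, y1_3 = 375, x_4 = 165, y_4 = 105, r_4 = 40, x2_5 = 95, y2_5 = 180, x_6 = 75, y_6 = 160, r_6 = 20, x1_7 = 410, y1_7 = 395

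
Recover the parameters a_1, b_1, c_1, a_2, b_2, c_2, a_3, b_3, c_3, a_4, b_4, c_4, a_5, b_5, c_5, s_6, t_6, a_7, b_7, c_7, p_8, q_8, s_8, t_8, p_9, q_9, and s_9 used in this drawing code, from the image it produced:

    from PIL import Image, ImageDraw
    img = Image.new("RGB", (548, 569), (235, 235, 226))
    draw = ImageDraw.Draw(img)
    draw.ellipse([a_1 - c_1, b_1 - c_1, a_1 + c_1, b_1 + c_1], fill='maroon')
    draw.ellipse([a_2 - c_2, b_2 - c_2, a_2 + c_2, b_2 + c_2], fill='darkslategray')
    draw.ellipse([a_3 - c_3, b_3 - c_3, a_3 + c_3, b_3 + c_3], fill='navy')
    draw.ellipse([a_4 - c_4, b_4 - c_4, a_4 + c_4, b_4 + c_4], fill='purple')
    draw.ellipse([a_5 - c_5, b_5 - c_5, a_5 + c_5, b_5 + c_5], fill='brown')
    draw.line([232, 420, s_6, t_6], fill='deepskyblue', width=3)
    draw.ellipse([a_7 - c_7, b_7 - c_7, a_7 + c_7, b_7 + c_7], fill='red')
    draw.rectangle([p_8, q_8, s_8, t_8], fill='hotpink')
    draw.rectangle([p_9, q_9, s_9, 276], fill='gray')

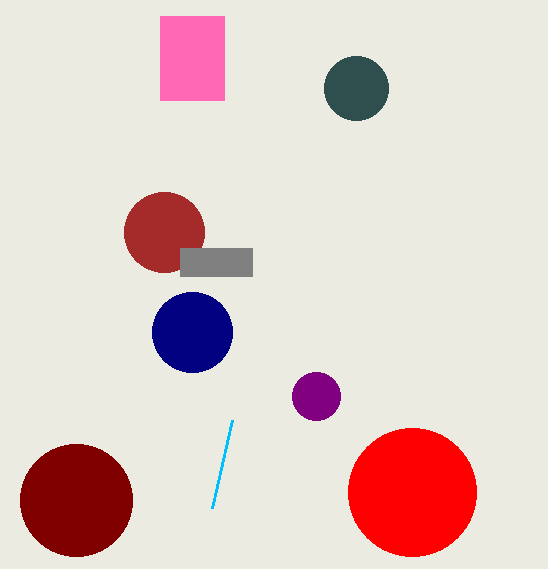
a_1 = 76
b_1 = 500
c_1 = 56
a_2 = 356
b_2 = 88
c_2 = 32
a_3 = 192
b_3 = 332
c_3 = 40
a_4 = 316
b_4 = 396
c_4 = 24
a_5 = 164
b_5 = 232
c_5 = 40
s_6 = 212
t_6 = 508
a_7 = 412
b_7 = 492
c_7 = 64
p_8 = 160
q_8 = 16
s_8 = 224
t_8 = 100
p_9 = 180
q_9 = 248
s_9 = 252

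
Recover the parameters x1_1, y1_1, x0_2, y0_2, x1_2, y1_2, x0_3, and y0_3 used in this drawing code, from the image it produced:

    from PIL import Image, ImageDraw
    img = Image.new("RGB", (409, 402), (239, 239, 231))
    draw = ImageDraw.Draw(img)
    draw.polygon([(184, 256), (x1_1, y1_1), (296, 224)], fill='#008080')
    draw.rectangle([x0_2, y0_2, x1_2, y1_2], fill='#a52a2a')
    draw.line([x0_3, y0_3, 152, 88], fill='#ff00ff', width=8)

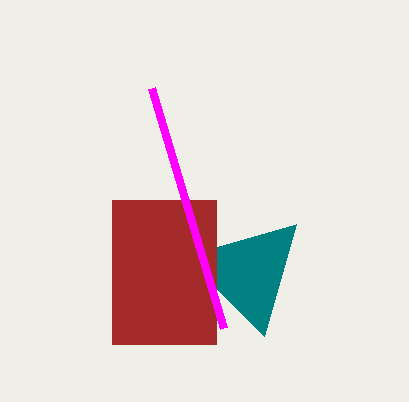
x1_1 = 264, y1_1 = 336, x0_2 = 112, y0_2 = 200, x1_2 = 216, y1_2 = 344, x0_3 = 224, y0_3 = 328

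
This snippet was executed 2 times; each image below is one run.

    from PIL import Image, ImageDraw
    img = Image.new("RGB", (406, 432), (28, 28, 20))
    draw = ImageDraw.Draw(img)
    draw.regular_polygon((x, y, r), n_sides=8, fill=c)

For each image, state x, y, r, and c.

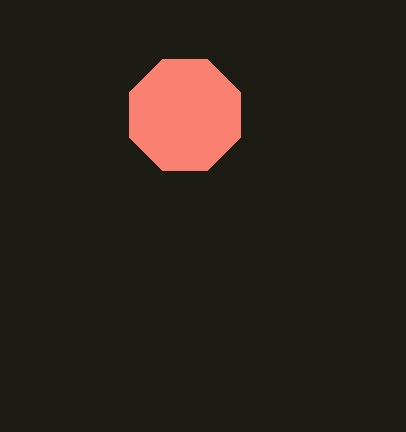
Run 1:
x = 185; y = 115; r = 60; c = 'salmon'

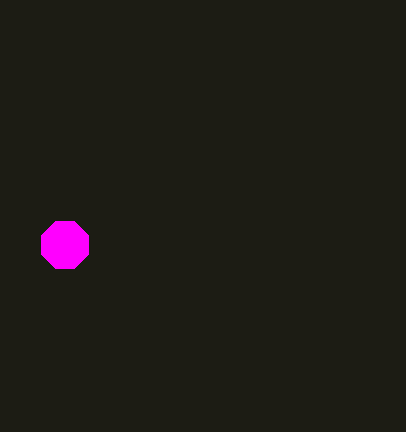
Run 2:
x = 65; y = 245; r = 25; c = 'magenta'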